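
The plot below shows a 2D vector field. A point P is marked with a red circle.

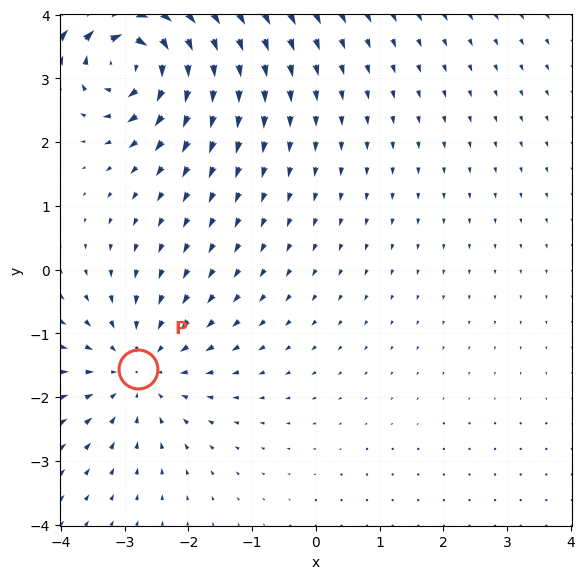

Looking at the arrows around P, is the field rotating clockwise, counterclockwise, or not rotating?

Near P at (-2.8, -1.6) the arrows show no circulation. The curl there is ≈0.

not rotating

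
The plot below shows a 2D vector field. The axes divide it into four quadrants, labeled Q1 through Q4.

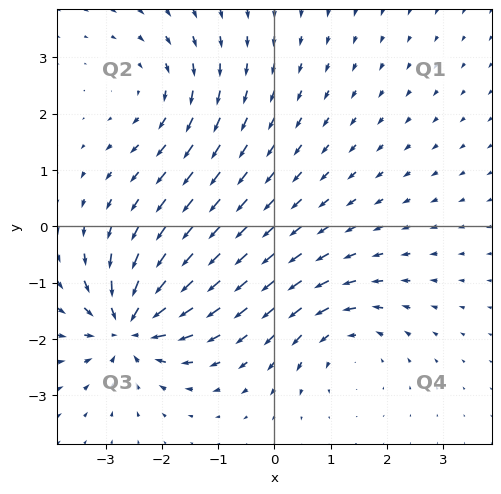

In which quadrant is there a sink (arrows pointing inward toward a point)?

The sink sits at approximately (-2.6, -1.8), which lies in quadrant Q3. The divergence there is about -7, negative as expected for a sink.

Q3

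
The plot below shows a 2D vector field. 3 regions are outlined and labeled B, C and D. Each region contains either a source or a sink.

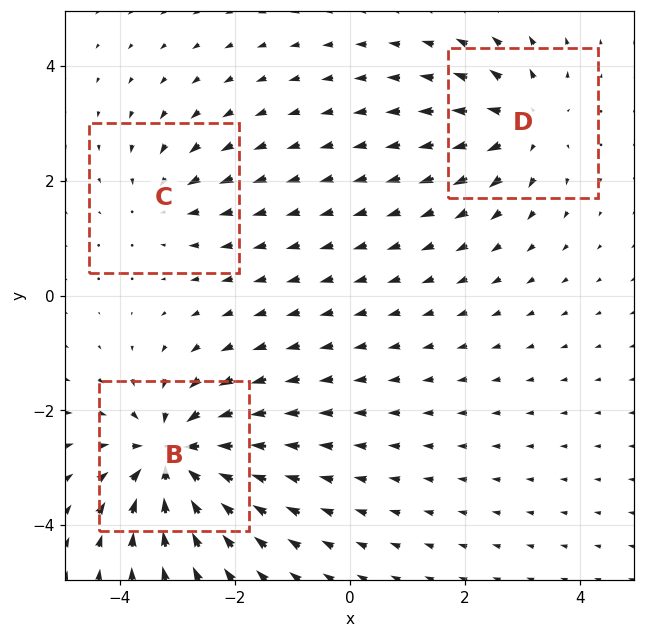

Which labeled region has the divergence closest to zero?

C

Divergence at each region's feature centre — B: about -5, C: about -2, D: about +3. Region C is closest to zero.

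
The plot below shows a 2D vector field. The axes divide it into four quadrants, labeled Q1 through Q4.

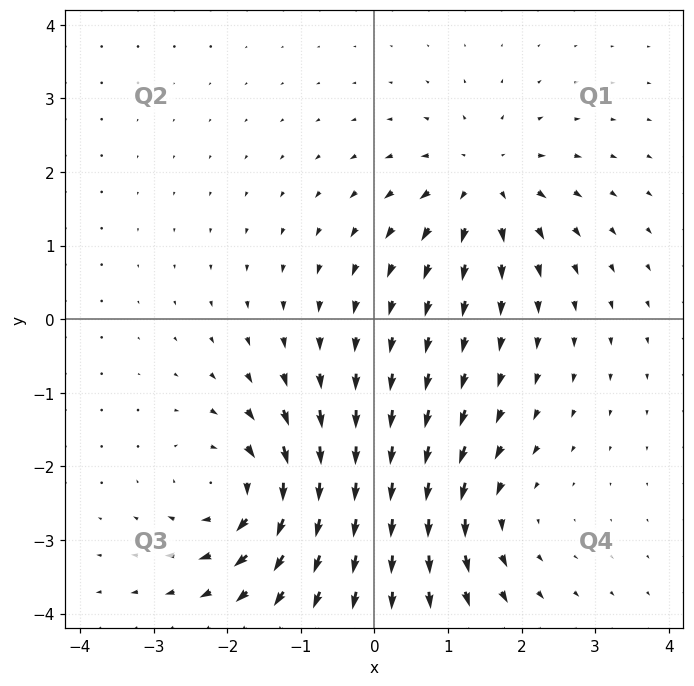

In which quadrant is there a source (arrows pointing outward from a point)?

The source sits at approximately (1.5, 1.8), which lies in quadrant Q1. The divergence there is about +4, positive as expected for a source.

Q1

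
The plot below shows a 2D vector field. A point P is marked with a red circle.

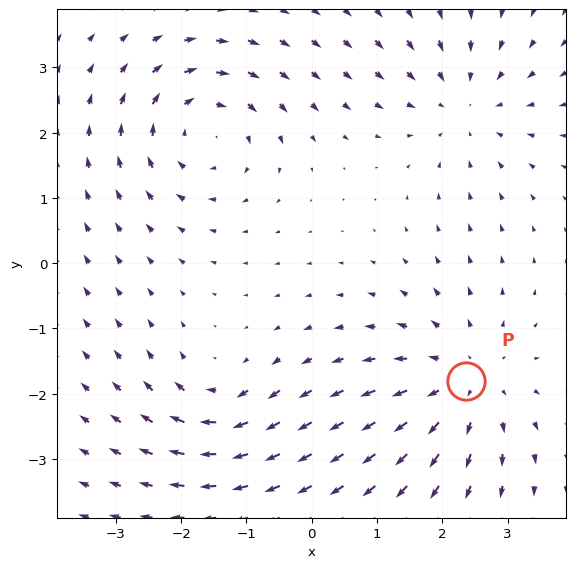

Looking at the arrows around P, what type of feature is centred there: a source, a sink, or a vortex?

At P (2.4, -1.8) the arrows spread outward. Divergence about +4, curl ≈0 — positive divergence with near-zero curl is a source.

source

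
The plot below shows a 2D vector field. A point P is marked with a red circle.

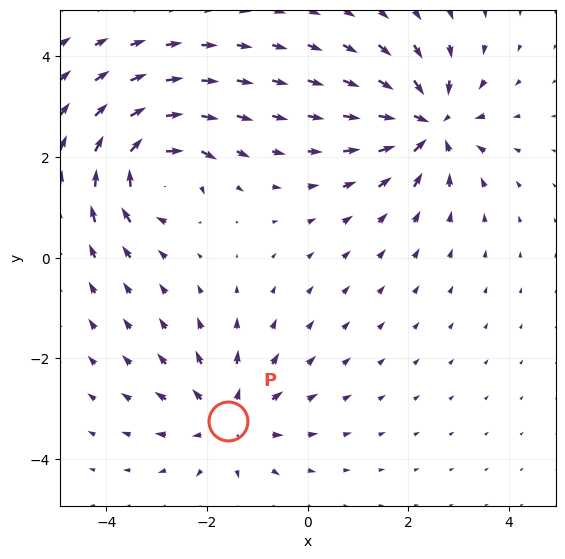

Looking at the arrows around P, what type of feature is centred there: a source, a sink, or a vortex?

At P (-1.6, -3.2) the arrows spread outward. Divergence about +4, curl ≈0 — positive divergence with near-zero curl is a source.

source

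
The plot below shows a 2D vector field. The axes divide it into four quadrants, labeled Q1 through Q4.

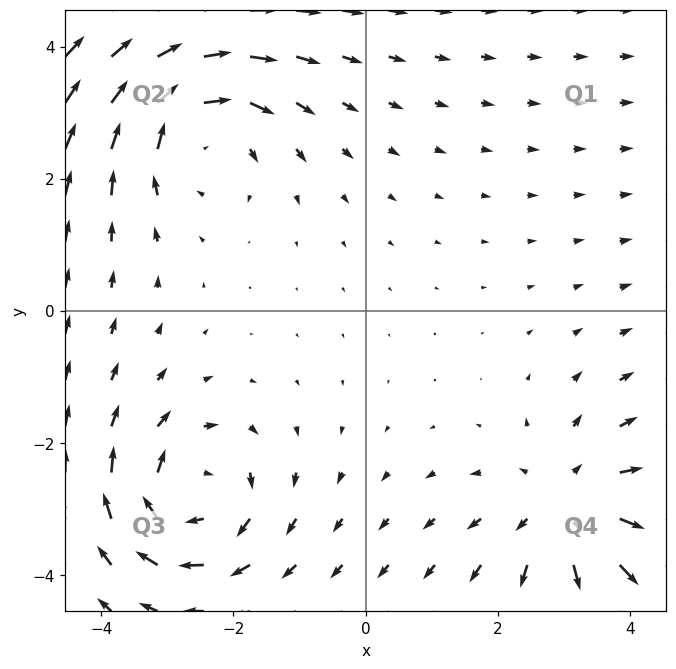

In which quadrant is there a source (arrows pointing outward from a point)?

The source sits at approximately (3.1, -3.0), which lies in quadrant Q4. The divergence there is about +2, positive as expected for a source.

Q4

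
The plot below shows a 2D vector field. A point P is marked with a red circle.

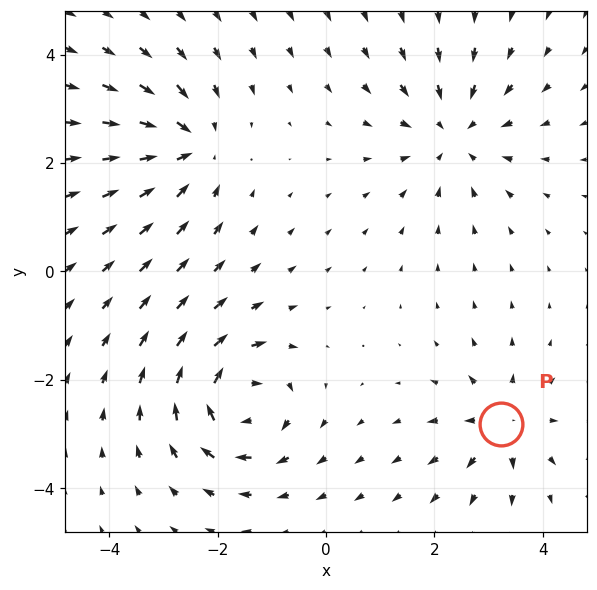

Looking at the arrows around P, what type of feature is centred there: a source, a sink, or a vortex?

source

At P (3.2, -2.8) the arrows spread outward. Divergence about +4, curl ≈0 — positive divergence with near-zero curl is a source.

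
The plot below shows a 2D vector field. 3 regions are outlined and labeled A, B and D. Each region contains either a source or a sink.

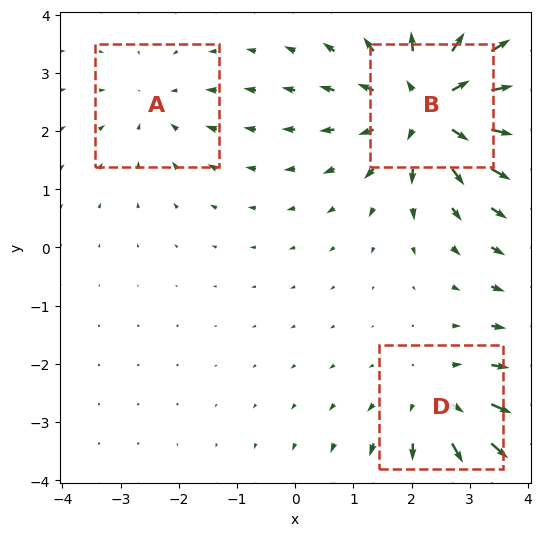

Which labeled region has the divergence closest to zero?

Divergence at each region's feature centre — A: about -2, B: about +5, D: about +3. Region A is closest to zero.

A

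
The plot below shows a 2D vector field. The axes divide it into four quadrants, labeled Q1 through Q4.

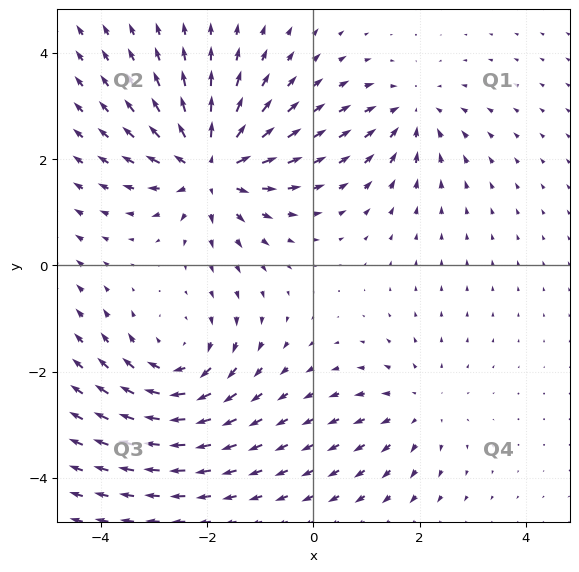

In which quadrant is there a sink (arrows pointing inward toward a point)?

The sink sits at approximately (1.9, 2.9), which lies in quadrant Q1. The divergence there is about -3, negative as expected for a sink.

Q1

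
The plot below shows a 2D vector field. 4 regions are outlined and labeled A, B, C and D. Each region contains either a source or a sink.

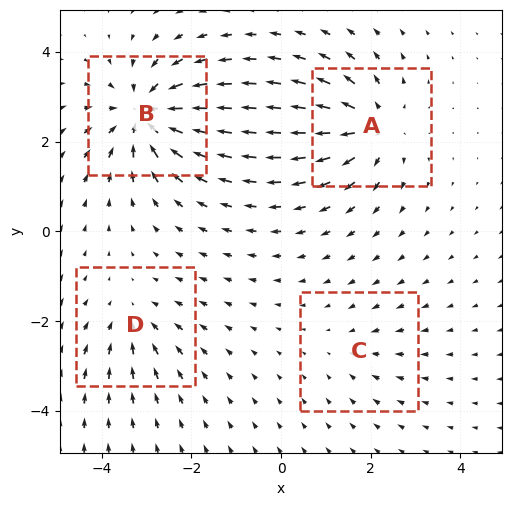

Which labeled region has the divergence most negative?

B

Divergence at each region's feature centre — A: about +6, B: about -7, C: about -2, D: about -3. Region B is most negative.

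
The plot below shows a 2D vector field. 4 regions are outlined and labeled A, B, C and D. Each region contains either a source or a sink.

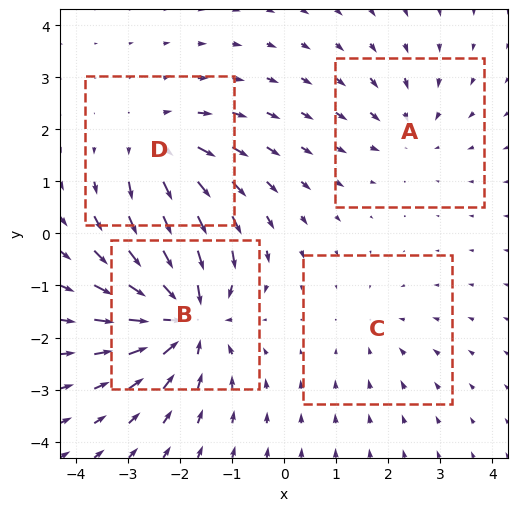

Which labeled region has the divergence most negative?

Divergence at each region's feature centre — A: about -3, B: about -7, C: about -2, D: about +4. Region B is most negative.

B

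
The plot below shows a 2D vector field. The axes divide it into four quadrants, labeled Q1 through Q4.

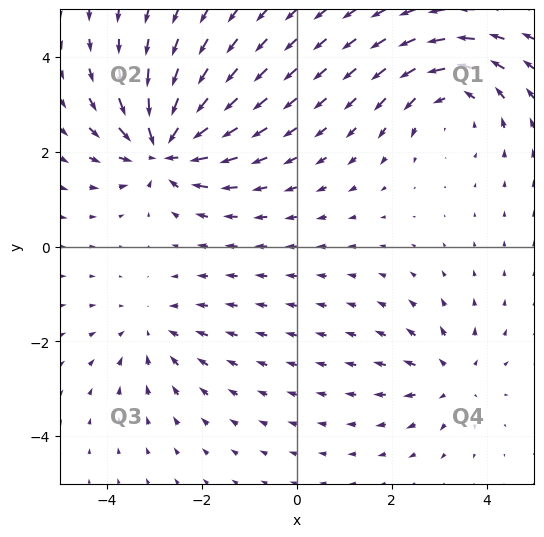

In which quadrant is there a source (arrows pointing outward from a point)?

Q4

The source sits at approximately (3.3, -2.8), which lies in quadrant Q4. The divergence there is about +3, positive as expected for a source.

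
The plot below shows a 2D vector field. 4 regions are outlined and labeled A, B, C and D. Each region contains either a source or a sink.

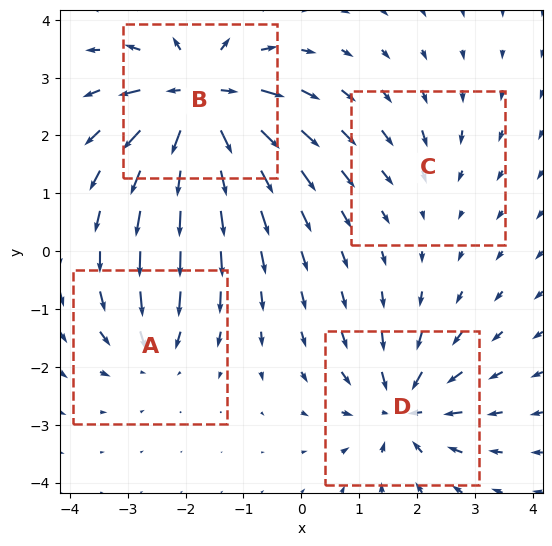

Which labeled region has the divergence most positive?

Divergence at each region's feature centre — A: about -4, B: about +9, C: about -2, D: about -6. Region B is most positive.

B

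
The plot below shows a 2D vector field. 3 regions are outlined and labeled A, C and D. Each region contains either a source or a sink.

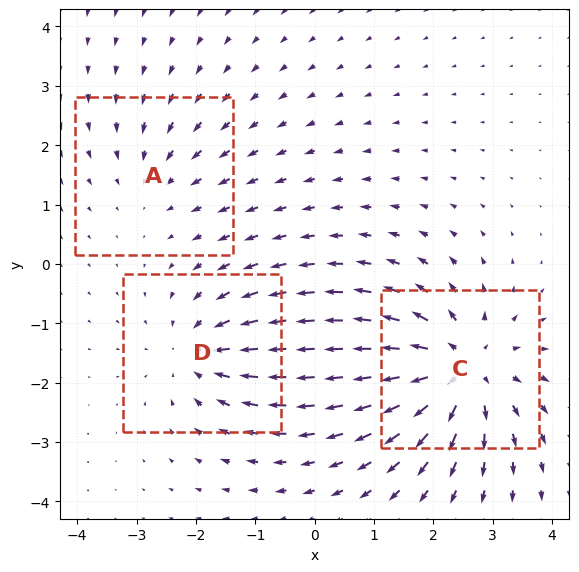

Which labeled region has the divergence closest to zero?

Divergence at each region's feature centre — A: about -2, C: about +5, D: about -3. Region A is closest to zero.

A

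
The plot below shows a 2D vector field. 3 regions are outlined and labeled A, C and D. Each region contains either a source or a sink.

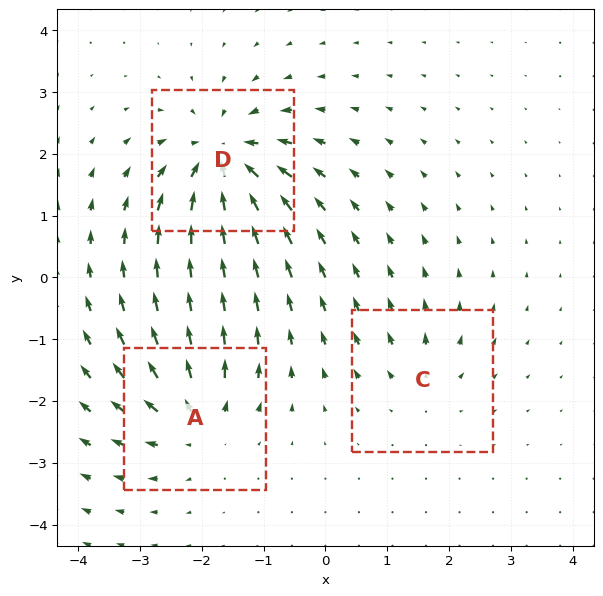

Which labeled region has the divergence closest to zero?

Divergence at each region's feature centre — A: about +4, C: about +2, D: about -6. Region C is closest to zero.

C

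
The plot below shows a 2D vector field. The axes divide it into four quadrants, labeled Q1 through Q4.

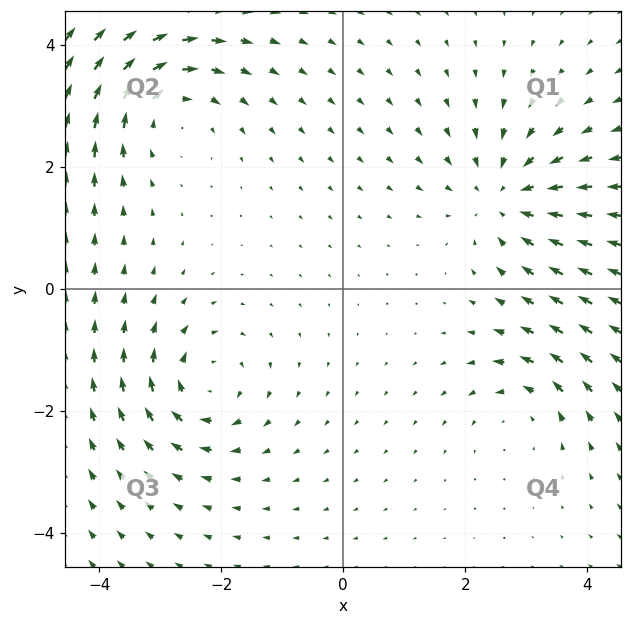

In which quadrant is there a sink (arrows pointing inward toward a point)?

Q1

The sink sits at approximately (2.7, 1.5), which lies in quadrant Q1. The divergence there is about -4, negative as expected for a sink.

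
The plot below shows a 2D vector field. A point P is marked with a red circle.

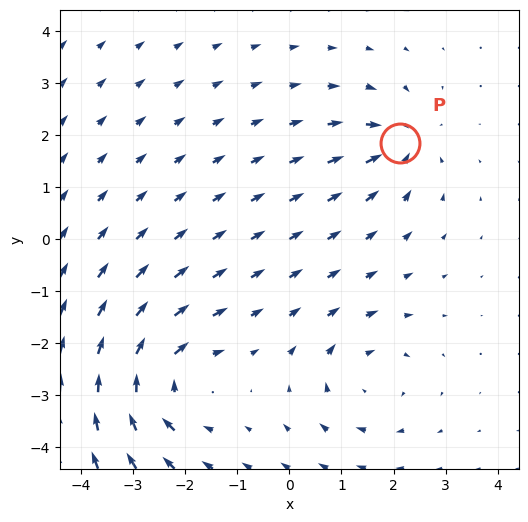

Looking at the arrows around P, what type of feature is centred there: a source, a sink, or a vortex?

sink

At P (2.1, 1.9) the arrows converge inward. Divergence about -4, curl ≈0 — negative divergence with near-zero curl is a sink.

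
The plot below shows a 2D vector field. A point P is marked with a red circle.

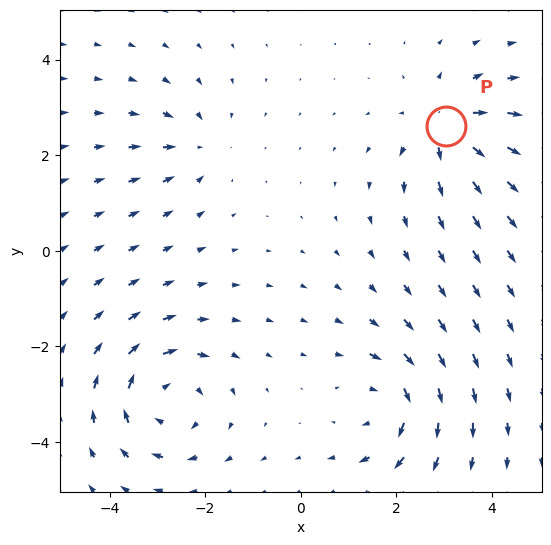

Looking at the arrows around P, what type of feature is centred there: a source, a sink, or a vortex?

At P (3.0, 2.6) the arrows spread outward. Divergence about +5, curl ≈0 — positive divergence with near-zero curl is a source.

source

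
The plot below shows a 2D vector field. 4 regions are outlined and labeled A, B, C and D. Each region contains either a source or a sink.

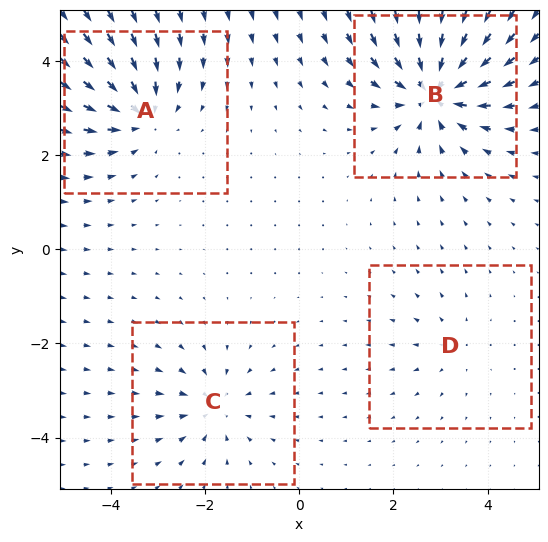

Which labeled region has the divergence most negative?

B

Divergence at each region's feature centre — A: about -6, B: about -8, C: about -4, D: about +2. Region B is most negative.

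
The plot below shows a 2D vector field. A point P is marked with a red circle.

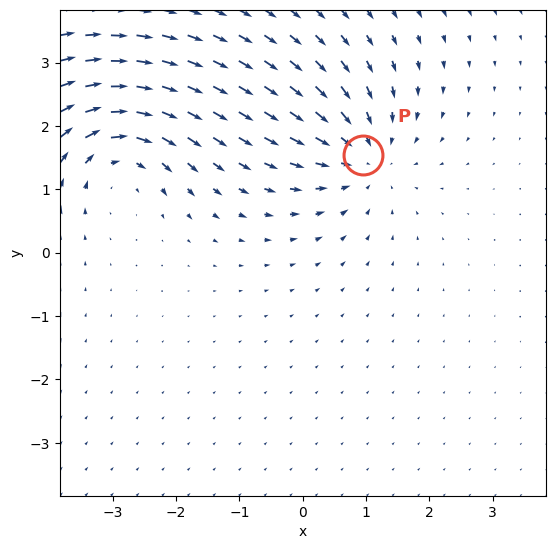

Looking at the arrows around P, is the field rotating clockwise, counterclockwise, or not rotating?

Near P at (1.0, 1.5) the arrows show no circulation. The curl there is ≈0.

not rotating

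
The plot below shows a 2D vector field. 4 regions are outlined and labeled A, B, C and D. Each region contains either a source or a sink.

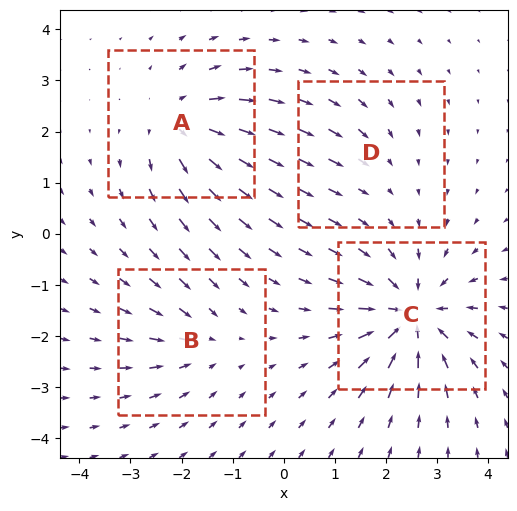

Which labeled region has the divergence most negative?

Divergence at each region's feature centre — A: about +5, B: about -3, C: about -7, D: about -2. Region C is most negative.

C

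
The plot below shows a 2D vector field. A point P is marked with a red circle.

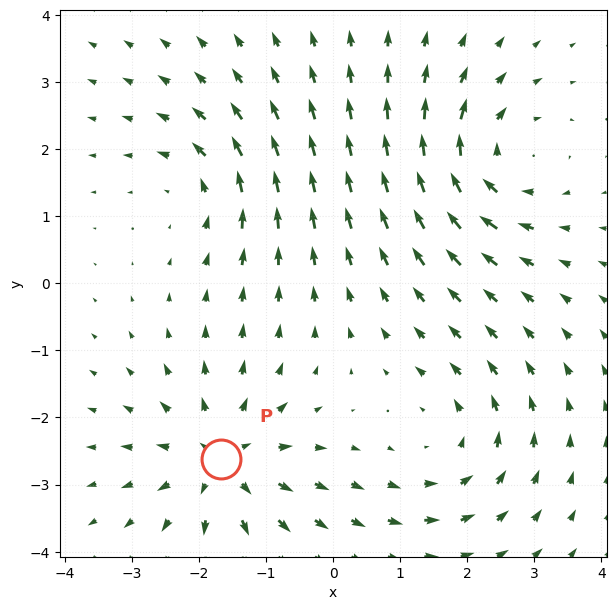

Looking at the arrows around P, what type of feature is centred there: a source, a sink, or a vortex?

source

At P (-1.7, -2.6) the arrows spread outward. Divergence about +6, curl ≈0 — positive divergence with near-zero curl is a source.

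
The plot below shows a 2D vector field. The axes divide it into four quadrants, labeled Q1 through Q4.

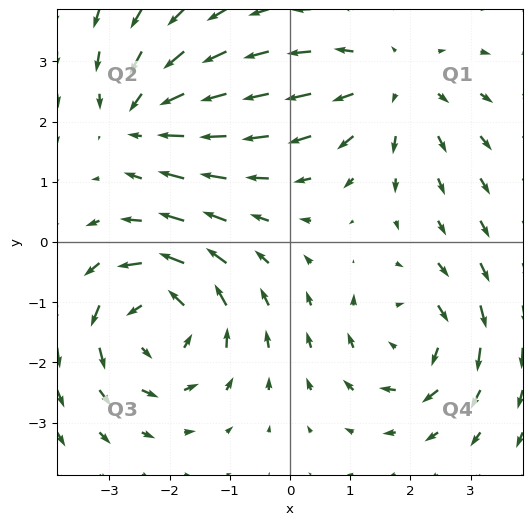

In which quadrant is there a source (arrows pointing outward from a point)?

The source sits at approximately (1.7, 2.6), which lies in quadrant Q1. The divergence there is about +3, positive as expected for a source.

Q1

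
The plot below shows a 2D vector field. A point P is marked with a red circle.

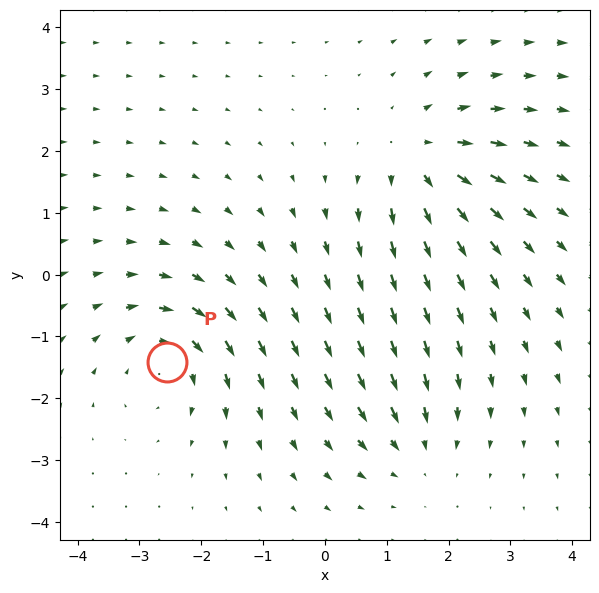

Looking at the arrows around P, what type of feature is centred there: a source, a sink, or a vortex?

At P (-2.6, -1.4) the arrows circulate clockwise. Divergence ≈0, curl about -4 — near-zero divergence with nonzero curl is a vortex.

vortex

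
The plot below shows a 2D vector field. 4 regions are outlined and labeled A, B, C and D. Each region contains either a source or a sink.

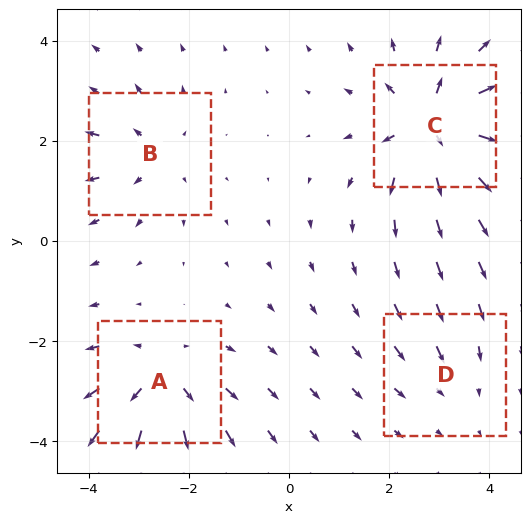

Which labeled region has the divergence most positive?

Divergence at each region's feature centre — A: about +5, B: about +4, C: about +7, D: about -2. Region C is most positive.

C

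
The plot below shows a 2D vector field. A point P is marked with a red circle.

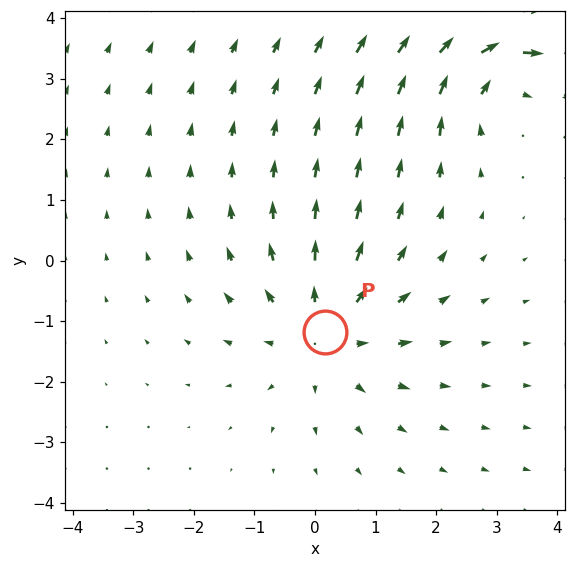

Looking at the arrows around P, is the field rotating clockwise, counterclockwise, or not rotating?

not rotating

Near P at (0.2, -1.2) the arrows show no circulation. The curl there is ≈0.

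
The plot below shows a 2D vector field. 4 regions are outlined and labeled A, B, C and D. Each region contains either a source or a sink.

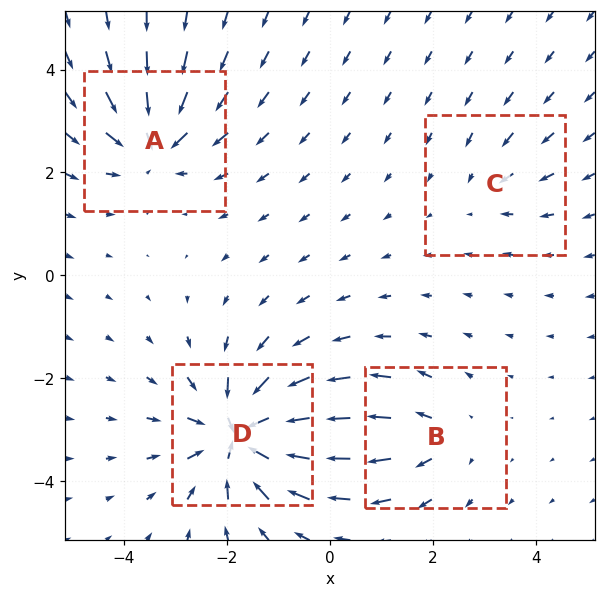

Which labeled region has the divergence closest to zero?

C

Divergence at each region's feature centre — A: about -6, B: about +4, C: about -3, D: about -9. Region C is closest to zero.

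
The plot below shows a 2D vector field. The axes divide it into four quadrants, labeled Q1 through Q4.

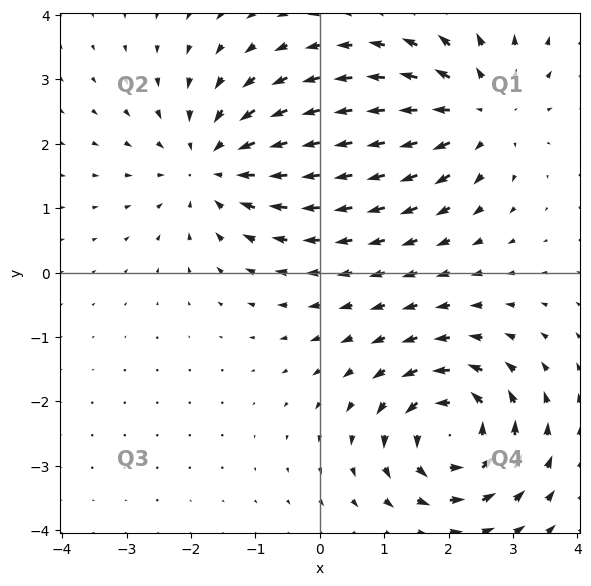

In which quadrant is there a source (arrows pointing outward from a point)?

The source sits at approximately (2.5, 2.5), which lies in quadrant Q1. The divergence there is about +4, positive as expected for a source.

Q1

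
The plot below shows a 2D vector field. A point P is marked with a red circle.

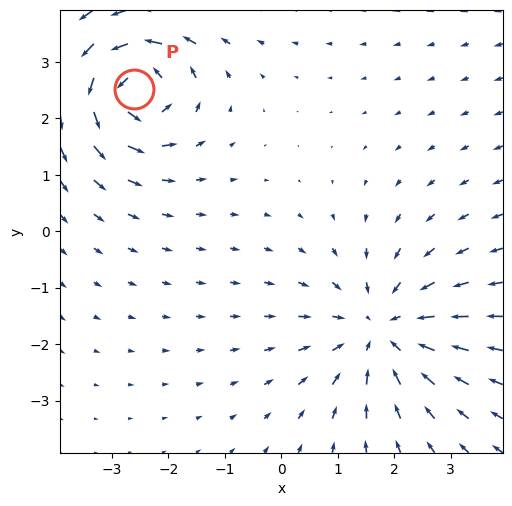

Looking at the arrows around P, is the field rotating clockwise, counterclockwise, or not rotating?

counterclockwise

Near P at (-2.6, 2.5) the arrows circulate counterclockwise. The curl (z-component) there is about +7; positive curl means counterclockwise rotation.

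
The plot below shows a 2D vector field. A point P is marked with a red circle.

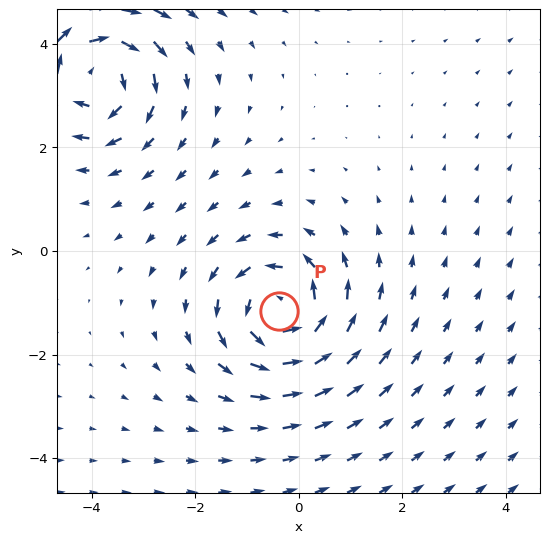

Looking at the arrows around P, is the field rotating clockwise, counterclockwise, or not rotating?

Near P at (-0.4, -1.2) the arrows circulate counterclockwise. The curl (z-component) there is about +4; positive curl means counterclockwise rotation.

counterclockwise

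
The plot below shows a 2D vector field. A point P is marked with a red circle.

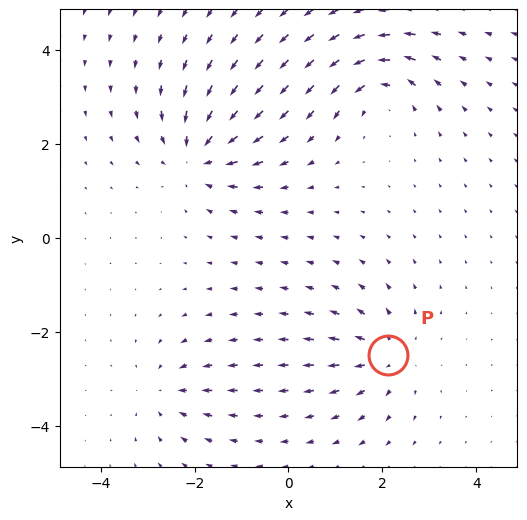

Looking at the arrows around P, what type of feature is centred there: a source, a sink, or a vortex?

source

At P (2.1, -2.5) the arrows spread outward. Divergence about +4, curl ≈0 — positive divergence with near-zero curl is a source.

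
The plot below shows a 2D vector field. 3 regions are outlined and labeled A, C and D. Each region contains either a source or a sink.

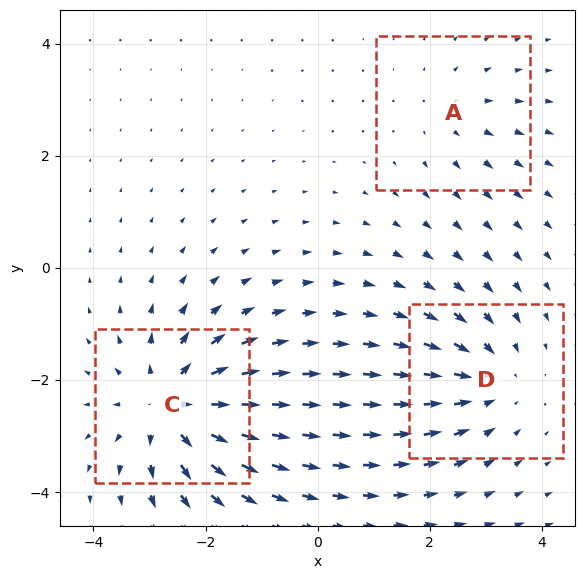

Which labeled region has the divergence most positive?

C

Divergence at each region's feature centre — A: about +2, C: about +5, D: about -3. Region C is most positive.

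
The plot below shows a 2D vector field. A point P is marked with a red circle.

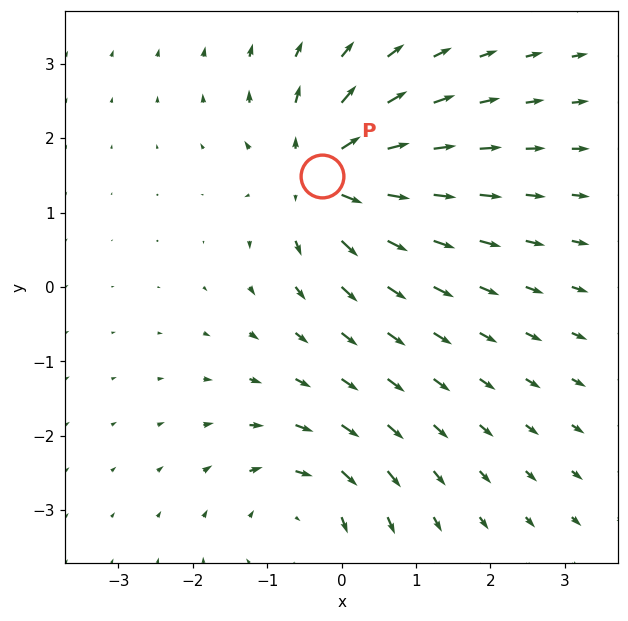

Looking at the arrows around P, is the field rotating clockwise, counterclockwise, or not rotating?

Near P at (-0.3, 1.5) the arrows show no circulation. The curl there is ≈0.

not rotating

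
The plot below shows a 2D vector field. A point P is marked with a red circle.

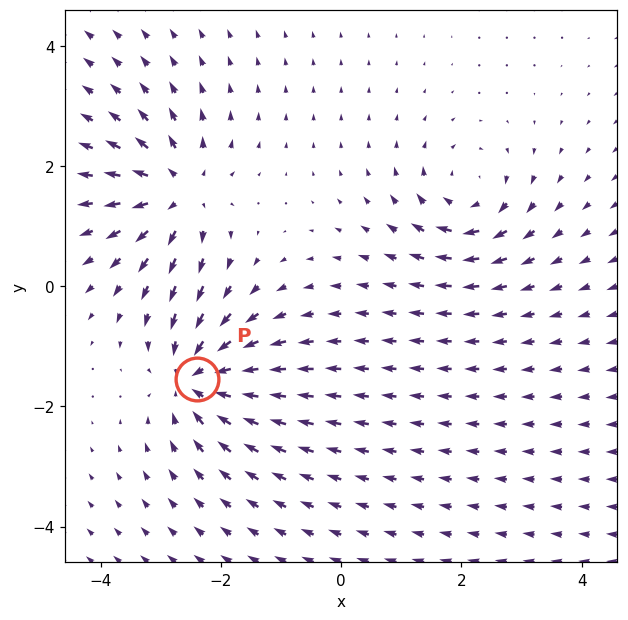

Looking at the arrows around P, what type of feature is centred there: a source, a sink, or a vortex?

At P (-2.4, -1.6) the arrows converge inward. Divergence about -5, curl ≈0 — negative divergence with near-zero curl is a sink.

sink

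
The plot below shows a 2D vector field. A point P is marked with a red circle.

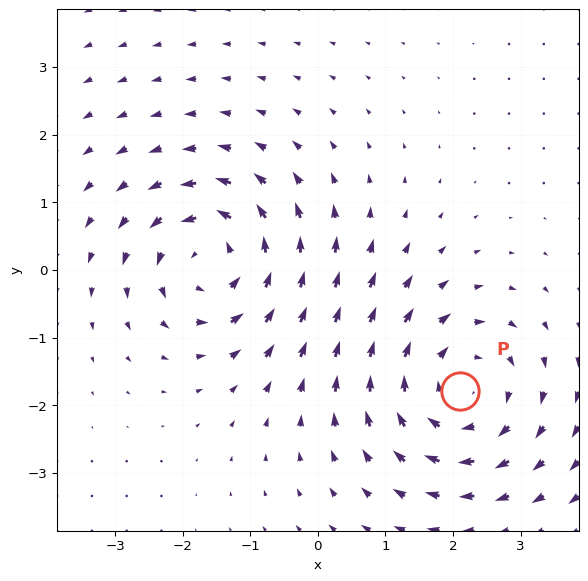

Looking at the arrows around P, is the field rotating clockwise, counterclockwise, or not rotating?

clockwise

Near P at (2.1, -1.8) the arrows circulate clockwise. The curl (z-component) there is about -4; negative curl means clockwise rotation.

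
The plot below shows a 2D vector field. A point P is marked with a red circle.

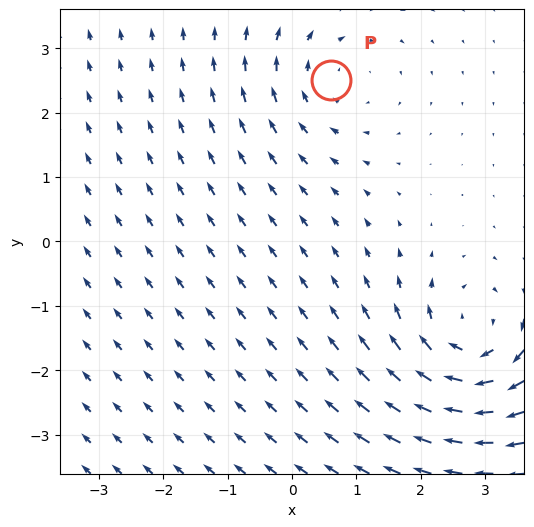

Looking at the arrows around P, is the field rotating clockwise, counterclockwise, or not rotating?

Near P at (0.6, 2.5) the arrows circulate clockwise. The curl (z-component) there is about -3; negative curl means clockwise rotation.

clockwise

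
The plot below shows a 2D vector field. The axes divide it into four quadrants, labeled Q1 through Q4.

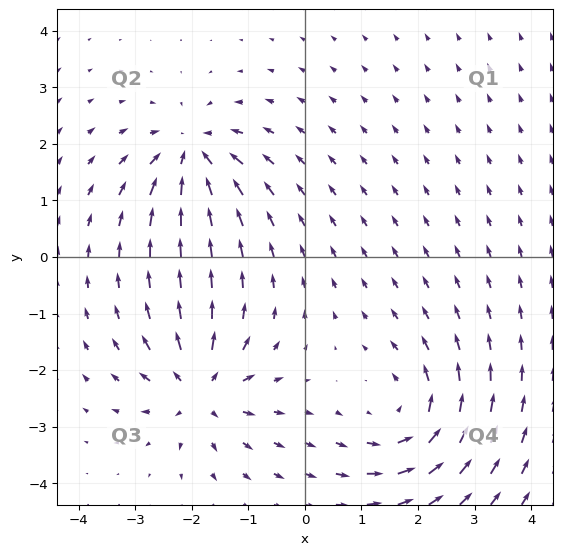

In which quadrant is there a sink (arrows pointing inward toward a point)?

Q2

The sink sits at approximately (-2.0, 1.8), which lies in quadrant Q2. The divergence there is about -6, negative as expected for a sink.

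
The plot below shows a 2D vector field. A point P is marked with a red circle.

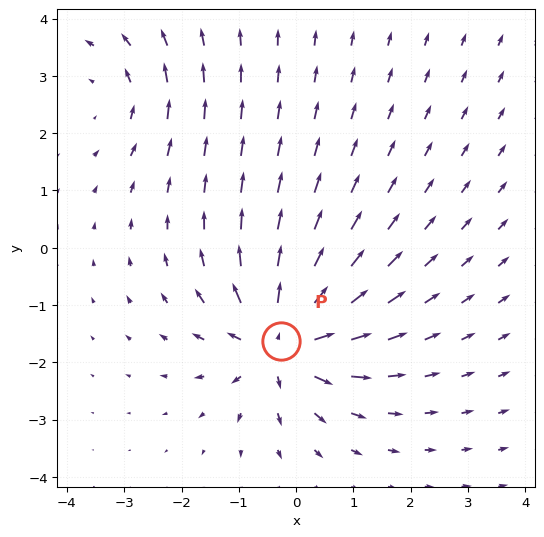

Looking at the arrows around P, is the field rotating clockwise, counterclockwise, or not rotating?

not rotating

Near P at (-0.3, -1.6) the arrows show no circulation. The curl there is ≈0.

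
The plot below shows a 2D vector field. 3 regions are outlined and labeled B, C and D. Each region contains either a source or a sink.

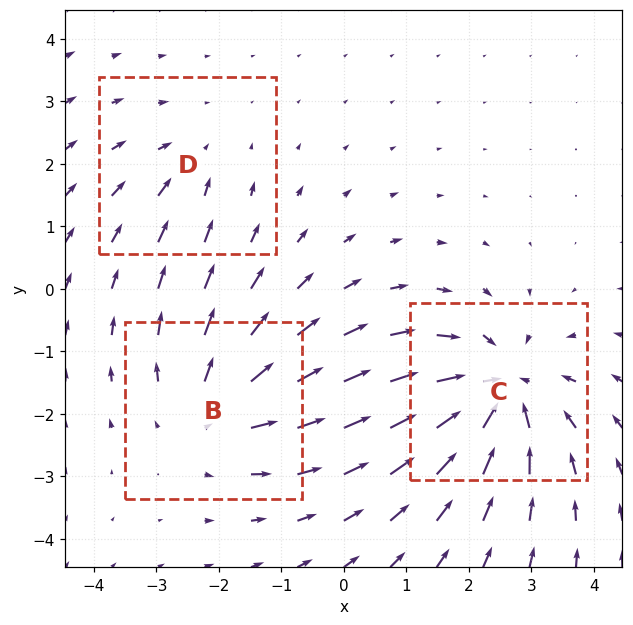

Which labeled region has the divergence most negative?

Divergence at each region's feature centre — B: about +3, C: about -4, D: about -2. Region C is most negative.

C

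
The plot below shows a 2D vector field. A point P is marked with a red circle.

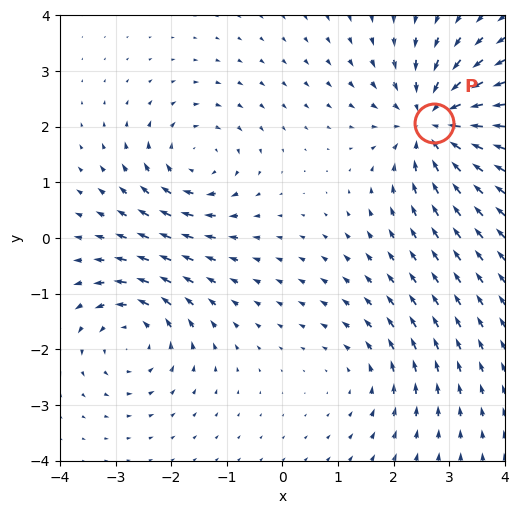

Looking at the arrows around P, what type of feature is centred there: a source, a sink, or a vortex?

At P (2.7, 2.1) the arrows converge inward. Divergence about -6, curl ≈0 — negative divergence with near-zero curl is a sink.

sink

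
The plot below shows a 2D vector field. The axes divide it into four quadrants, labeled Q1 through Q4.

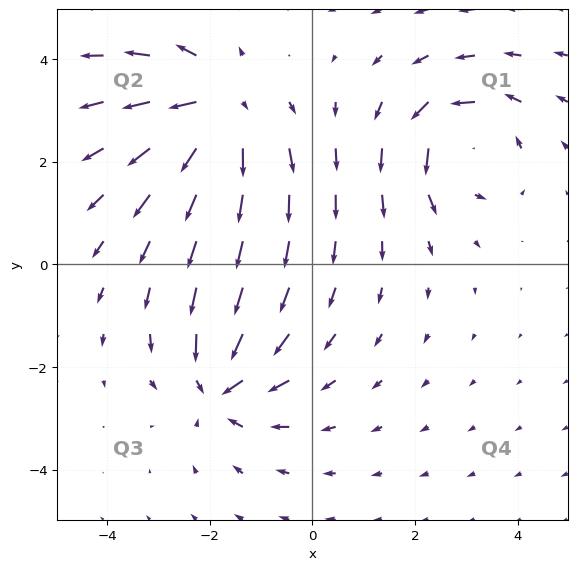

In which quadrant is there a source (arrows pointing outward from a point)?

The source sits at approximately (-1.8, 3.1), which lies in quadrant Q2. The divergence there is about +6, positive as expected for a source.

Q2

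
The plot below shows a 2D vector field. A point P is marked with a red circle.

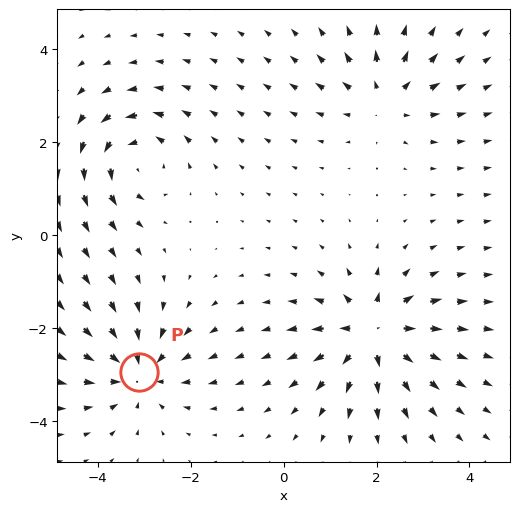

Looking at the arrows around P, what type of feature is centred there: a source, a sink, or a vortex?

At P (-3.1, -3.0) the arrows converge inward. Divergence about -4, curl ≈0 — negative divergence with near-zero curl is a sink.

sink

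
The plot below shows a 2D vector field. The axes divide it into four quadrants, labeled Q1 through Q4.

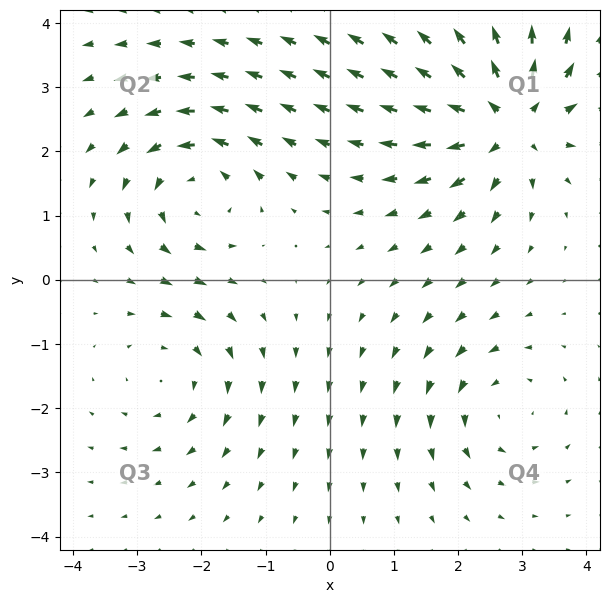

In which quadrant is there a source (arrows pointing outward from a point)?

Q1

The source sits at approximately (2.8, 2.5), which lies in quadrant Q1. The divergence there is about +6, positive as expected for a source.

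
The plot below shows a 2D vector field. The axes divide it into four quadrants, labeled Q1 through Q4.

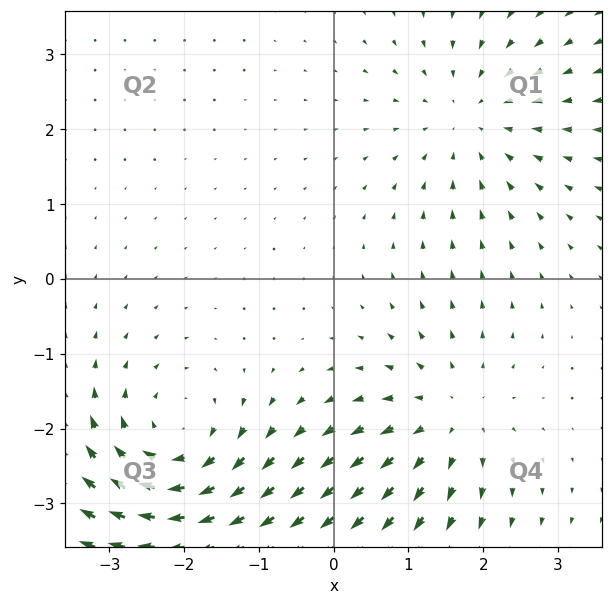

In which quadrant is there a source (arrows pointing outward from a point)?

Q4

The source sits at approximately (1.5, -1.9), which lies in quadrant Q4. The divergence there is about +4, positive as expected for a source.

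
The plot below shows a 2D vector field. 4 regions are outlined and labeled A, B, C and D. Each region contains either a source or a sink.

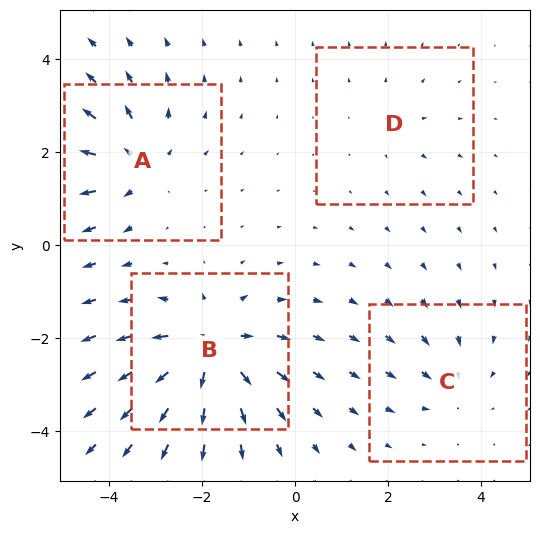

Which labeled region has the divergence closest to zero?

Divergence at each region's feature centre — A: about +5, B: about +7, C: about -3, D: about +2. Region D is closest to zero.

D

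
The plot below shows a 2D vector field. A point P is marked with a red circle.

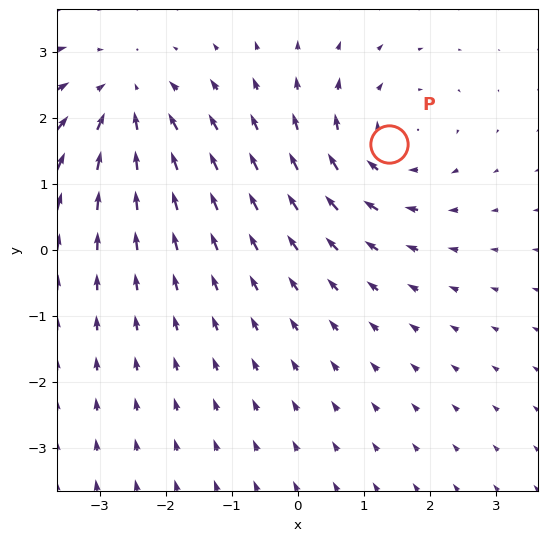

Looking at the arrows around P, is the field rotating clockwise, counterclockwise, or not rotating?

Near P at (1.4, 1.6) the arrows circulate clockwise. The curl (z-component) there is about -4; negative curl means clockwise rotation.

clockwise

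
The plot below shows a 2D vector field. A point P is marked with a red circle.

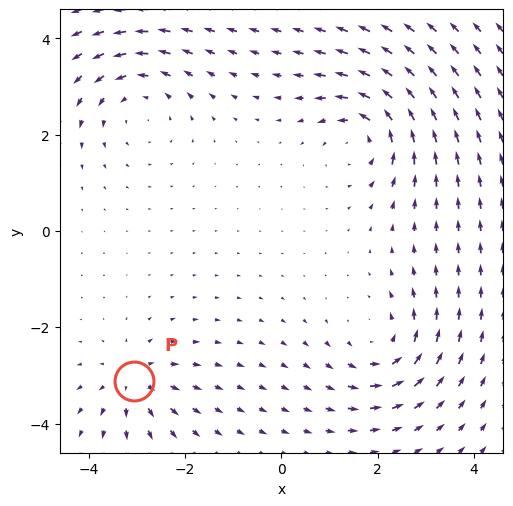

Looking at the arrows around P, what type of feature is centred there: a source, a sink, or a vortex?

At P (-3.1, -3.1) the arrows spread outward. Divergence about +4, curl ≈0 — positive divergence with near-zero curl is a source.

source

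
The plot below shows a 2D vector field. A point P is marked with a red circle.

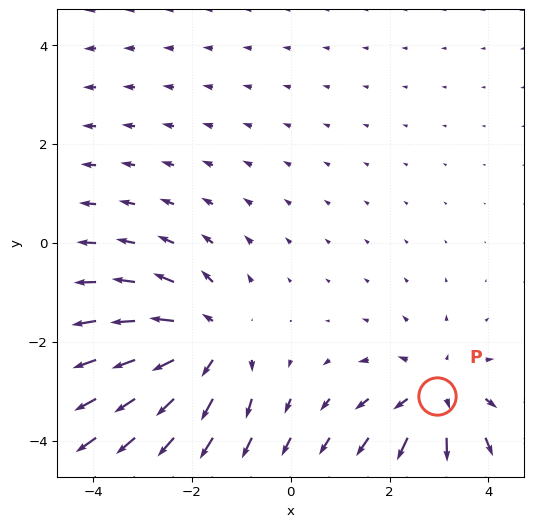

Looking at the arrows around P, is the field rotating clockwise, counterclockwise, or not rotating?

not rotating

Near P at (3.0, -3.1) the arrows show no circulation. The curl there is ≈0.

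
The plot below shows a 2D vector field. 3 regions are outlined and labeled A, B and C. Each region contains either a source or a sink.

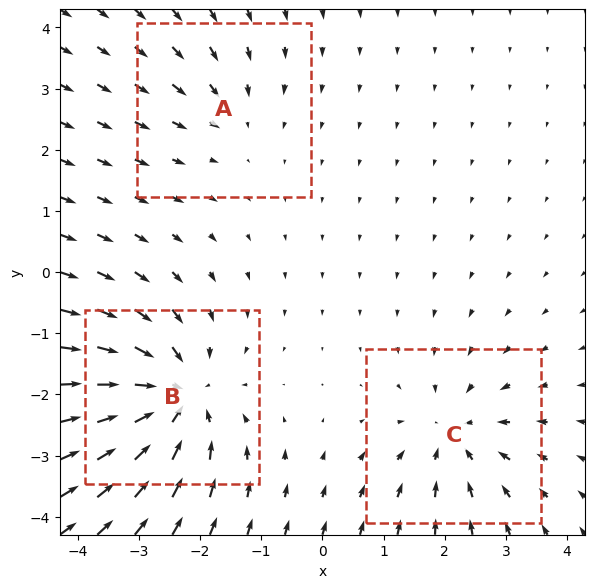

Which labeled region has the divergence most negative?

Divergence at each region's feature centre — A: about -2, B: about -5, C: about -3. Region B is most negative.

B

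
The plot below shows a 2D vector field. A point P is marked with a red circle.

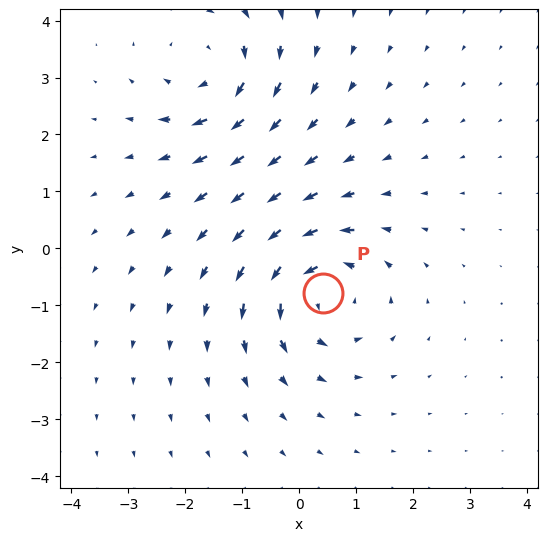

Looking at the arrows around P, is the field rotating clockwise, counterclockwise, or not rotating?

counterclockwise

Near P at (0.4, -0.8) the arrows circulate counterclockwise. The curl (z-component) there is about +5; positive curl means counterclockwise rotation.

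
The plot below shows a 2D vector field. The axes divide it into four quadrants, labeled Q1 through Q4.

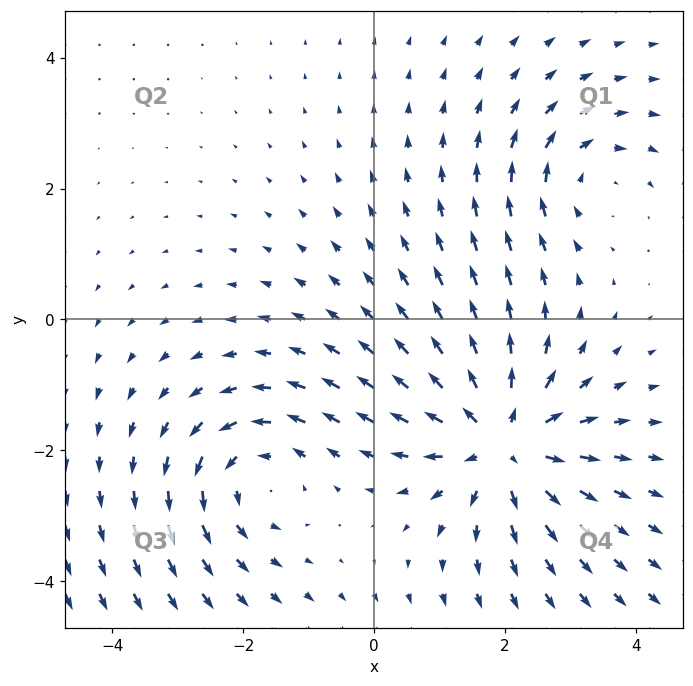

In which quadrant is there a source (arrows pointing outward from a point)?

The source sits at approximately (2.0, -1.9), which lies in quadrant Q4. The divergence there is about +5, positive as expected for a source.

Q4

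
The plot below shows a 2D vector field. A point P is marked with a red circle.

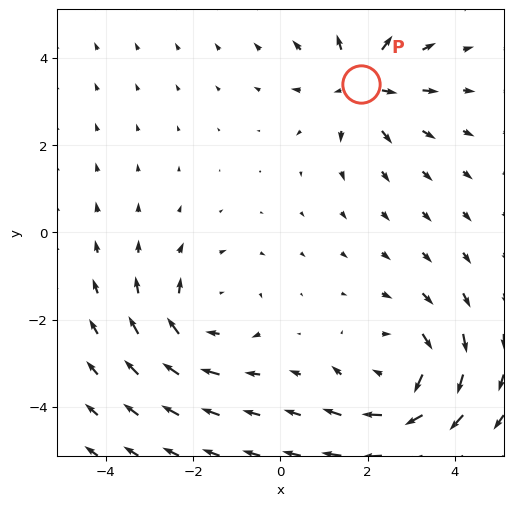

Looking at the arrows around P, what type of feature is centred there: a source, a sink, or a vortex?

At P (1.8, 3.4) the arrows spread outward. Divergence about +4, curl ≈0 — positive divergence with near-zero curl is a source.

source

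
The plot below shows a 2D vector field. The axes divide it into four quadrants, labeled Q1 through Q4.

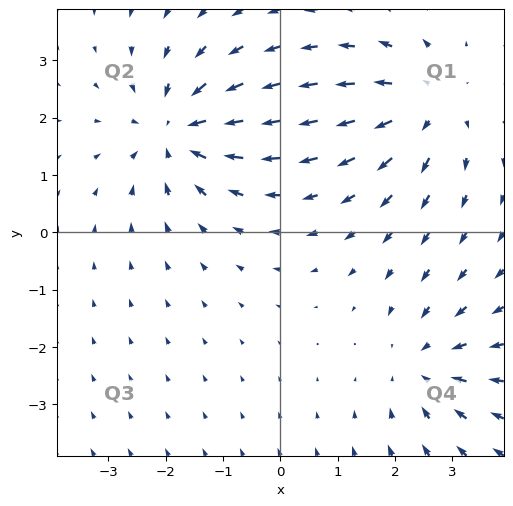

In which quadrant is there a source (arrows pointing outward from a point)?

The source sits at approximately (2.5, 2.2), which lies in quadrant Q1. The divergence there is about +3, positive as expected for a source.

Q1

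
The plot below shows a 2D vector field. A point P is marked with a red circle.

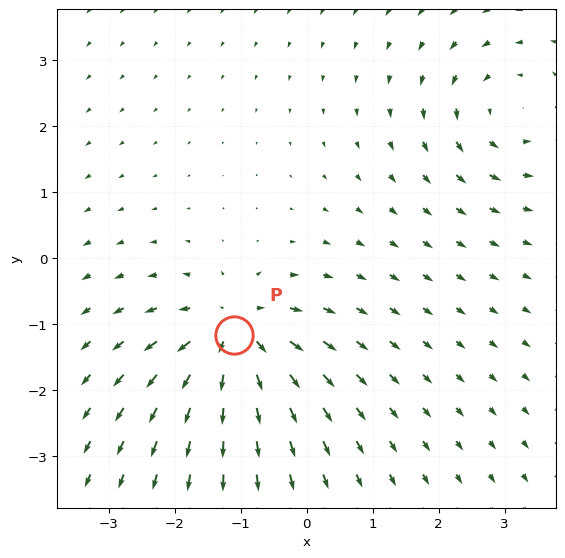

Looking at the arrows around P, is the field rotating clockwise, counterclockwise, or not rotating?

Near P at (-1.1, -1.2) the arrows show no circulation. The curl there is ≈0.

not rotating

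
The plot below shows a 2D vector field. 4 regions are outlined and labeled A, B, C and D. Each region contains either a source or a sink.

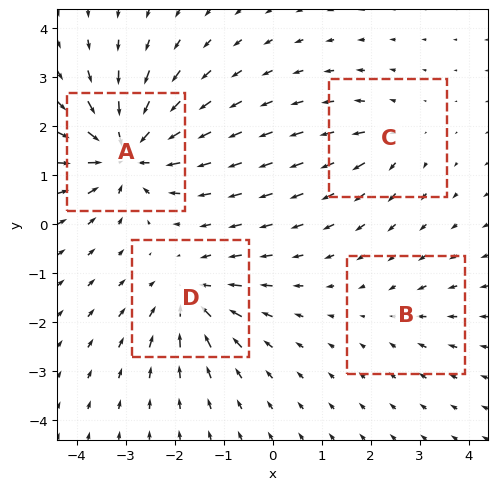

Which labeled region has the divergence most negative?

Divergence at each region's feature centre — A: about -8, B: about -2, C: about +3, D: about -6. Region A is most negative.

A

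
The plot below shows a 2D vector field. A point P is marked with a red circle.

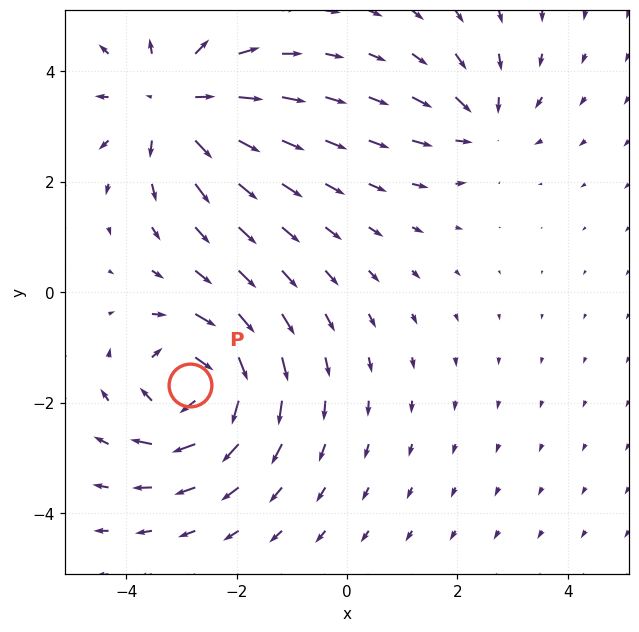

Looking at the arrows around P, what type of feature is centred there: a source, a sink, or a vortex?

At P (-2.8, -1.7) the arrows circulate clockwise. Divergence ≈0, curl about -6 — near-zero divergence with nonzero curl is a vortex.

vortex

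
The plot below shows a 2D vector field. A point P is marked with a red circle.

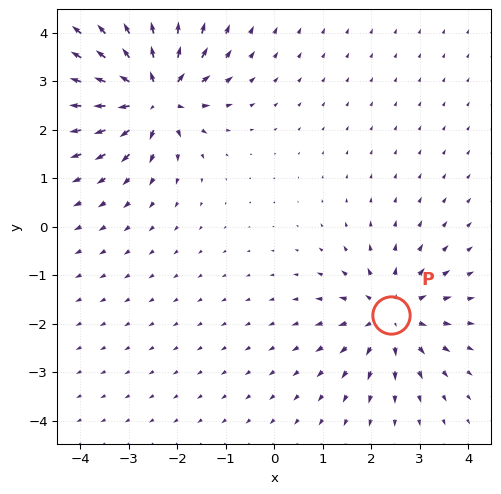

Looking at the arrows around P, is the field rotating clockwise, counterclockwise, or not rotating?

not rotating

Near P at (2.4, -1.8) the arrows show no circulation. The curl there is ≈0.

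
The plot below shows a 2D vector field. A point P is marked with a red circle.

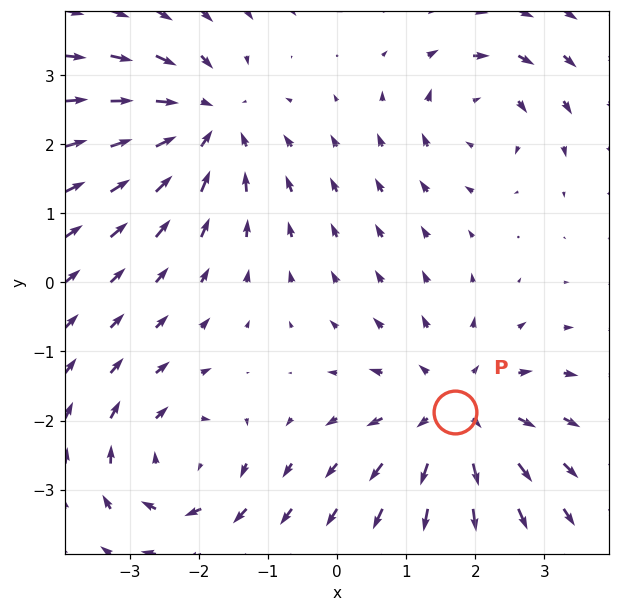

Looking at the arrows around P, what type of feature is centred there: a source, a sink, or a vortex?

At P (1.7, -1.9) the arrows spread outward. Divergence about +4, curl ≈0 — positive divergence with near-zero curl is a source.

source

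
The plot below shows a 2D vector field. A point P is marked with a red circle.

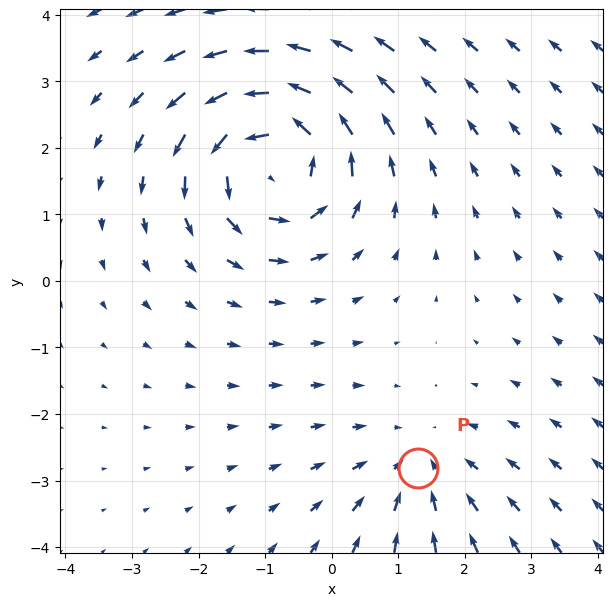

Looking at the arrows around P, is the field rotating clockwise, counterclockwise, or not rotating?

not rotating

Near P at (1.3, -2.8) the arrows show no circulation. The curl there is ≈0.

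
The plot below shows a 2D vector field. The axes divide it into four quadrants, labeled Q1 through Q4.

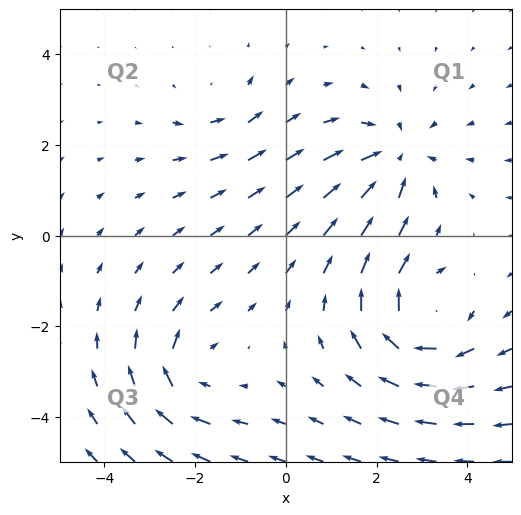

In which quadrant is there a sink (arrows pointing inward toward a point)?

Q1

The sink sits at approximately (2.4, 1.7), which lies in quadrant Q1. The divergence there is about -4, negative as expected for a sink.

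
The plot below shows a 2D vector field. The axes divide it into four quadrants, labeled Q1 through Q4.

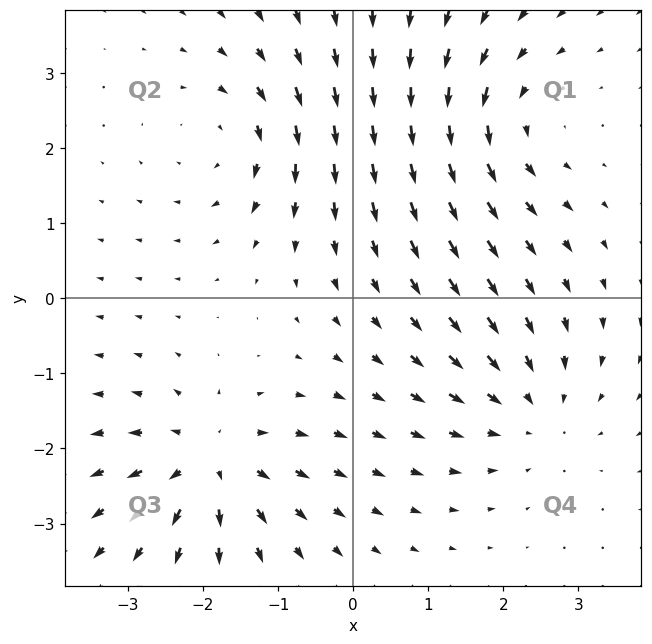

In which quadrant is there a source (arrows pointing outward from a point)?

Q3

The source sits at approximately (-1.9, -2.2), which lies in quadrant Q3. The divergence there is about +6, positive as expected for a source.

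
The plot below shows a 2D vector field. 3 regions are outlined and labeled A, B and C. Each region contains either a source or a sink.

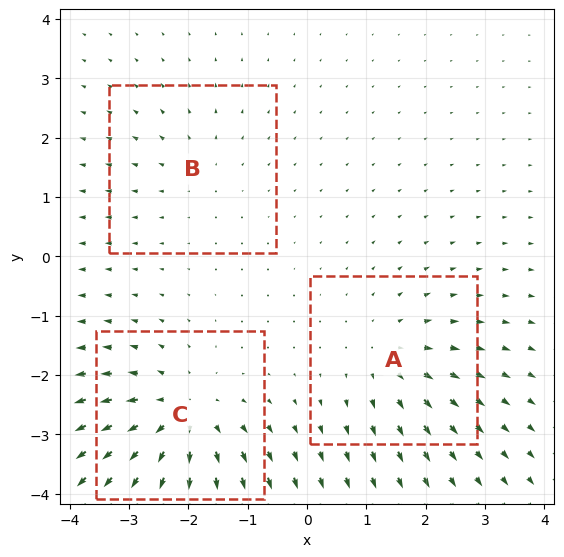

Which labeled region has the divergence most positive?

C

Divergence at each region's feature centre — A: about +3, B: about +2, C: about +5. Region C is most positive.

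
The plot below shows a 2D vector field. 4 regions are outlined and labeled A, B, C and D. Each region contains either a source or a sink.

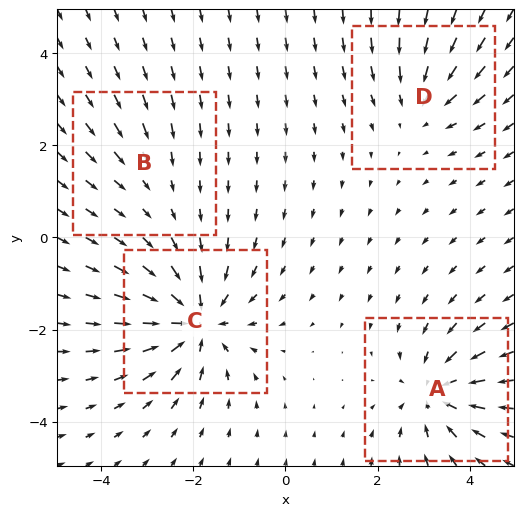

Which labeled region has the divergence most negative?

C

Divergence at each region's feature centre — A: about -6, B: about -2, C: about -7, D: about -4. Region C is most negative.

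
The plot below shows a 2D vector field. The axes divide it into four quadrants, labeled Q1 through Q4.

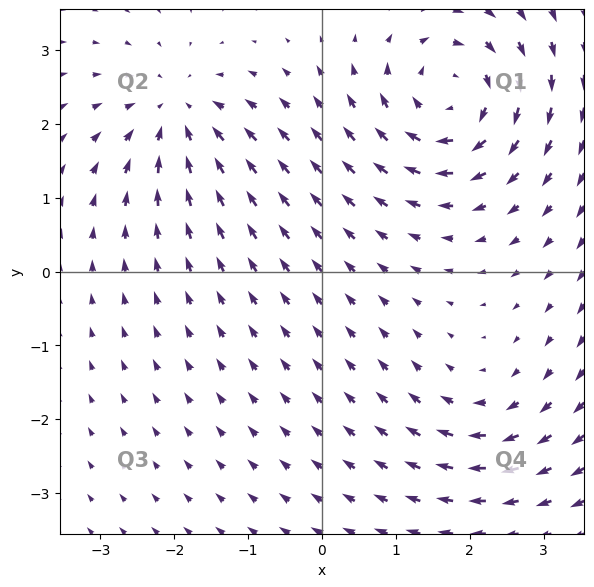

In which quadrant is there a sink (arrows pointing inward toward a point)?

Q2

The sink sits at approximately (-2.0, 2.1), which lies in quadrant Q2. The divergence there is about -4, negative as expected for a sink.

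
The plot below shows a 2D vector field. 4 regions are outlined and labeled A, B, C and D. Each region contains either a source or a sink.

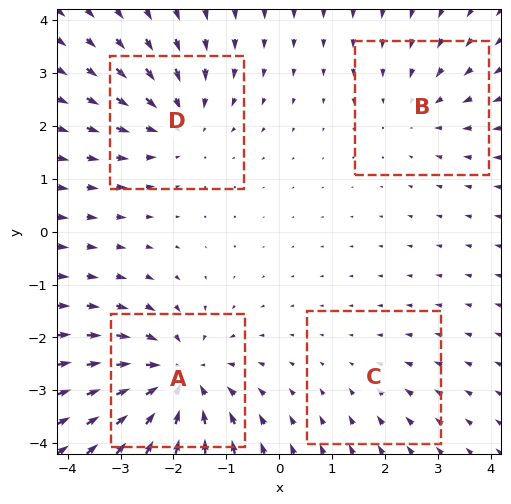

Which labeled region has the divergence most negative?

A

Divergence at each region's feature centre — A: about -6, B: about -3, C: about -2, D: about -4. Region A is most negative.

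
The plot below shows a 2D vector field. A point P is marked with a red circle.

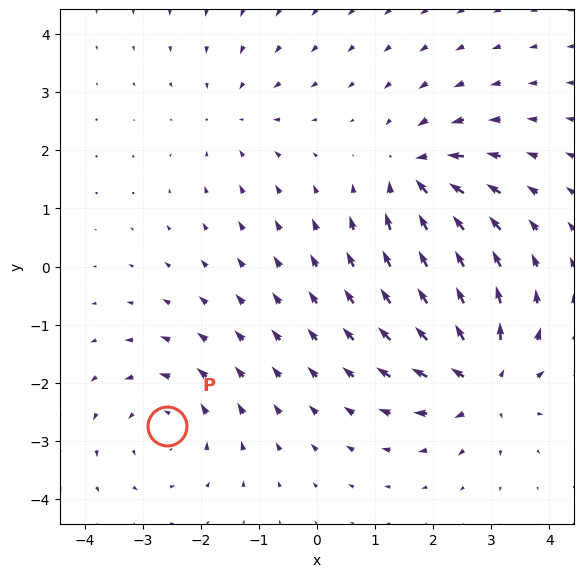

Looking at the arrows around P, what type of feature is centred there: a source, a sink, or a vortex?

vortex

At P (-2.6, -2.7) the arrows circulate counterclockwise. Divergence ≈0, curl about +4 — near-zero divergence with nonzero curl is a vortex.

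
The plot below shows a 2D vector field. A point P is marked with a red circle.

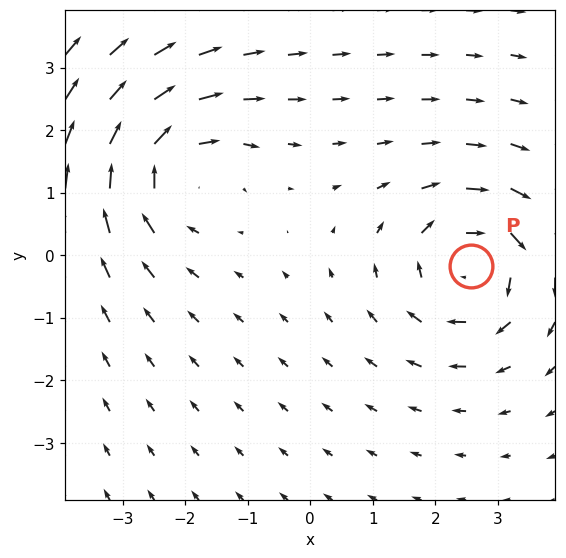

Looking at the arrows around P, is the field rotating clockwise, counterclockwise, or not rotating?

clockwise

Near P at (2.6, -0.2) the arrows circulate clockwise. The curl (z-component) there is about -5; negative curl means clockwise rotation.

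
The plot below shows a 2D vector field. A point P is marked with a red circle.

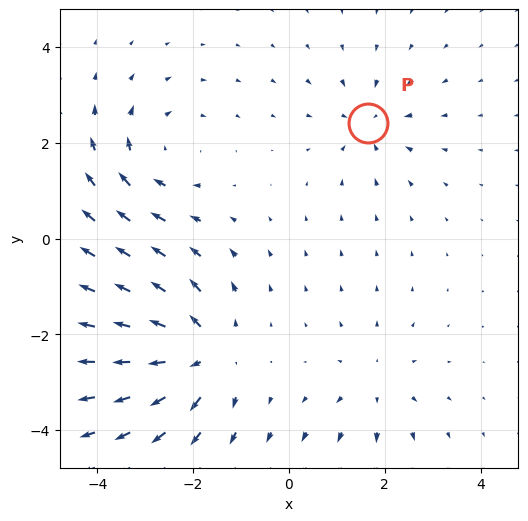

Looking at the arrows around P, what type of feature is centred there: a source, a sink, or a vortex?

sink

At P (1.7, 2.4) the arrows converge inward. Divergence about -3, curl ≈0 — negative divergence with near-zero curl is a sink.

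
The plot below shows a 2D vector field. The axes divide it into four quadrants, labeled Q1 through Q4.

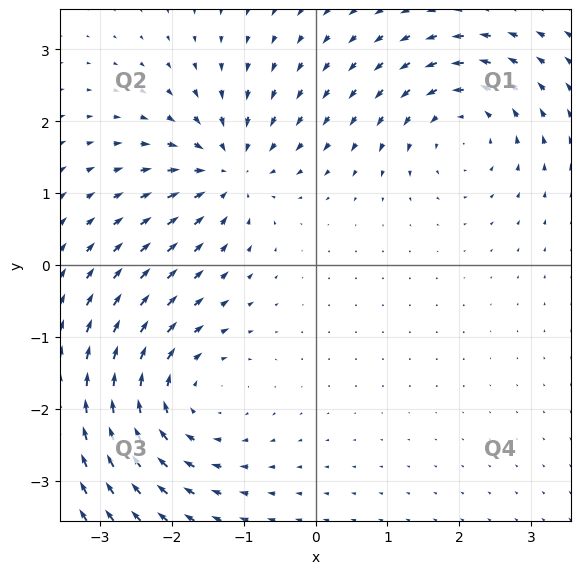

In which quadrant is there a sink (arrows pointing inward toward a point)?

The sink sits at approximately (-1.2, 1.3), which lies in quadrant Q2. The divergence there is about -5, negative as expected for a sink.

Q2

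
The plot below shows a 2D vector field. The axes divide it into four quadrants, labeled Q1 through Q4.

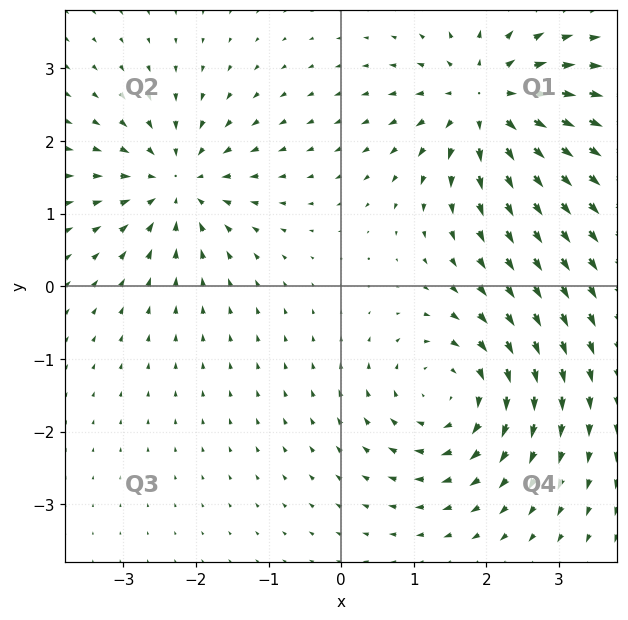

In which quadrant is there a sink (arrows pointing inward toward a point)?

The sink sits at approximately (-2.3, 1.4), which lies in quadrant Q2. The divergence there is about -5, negative as expected for a sink.

Q2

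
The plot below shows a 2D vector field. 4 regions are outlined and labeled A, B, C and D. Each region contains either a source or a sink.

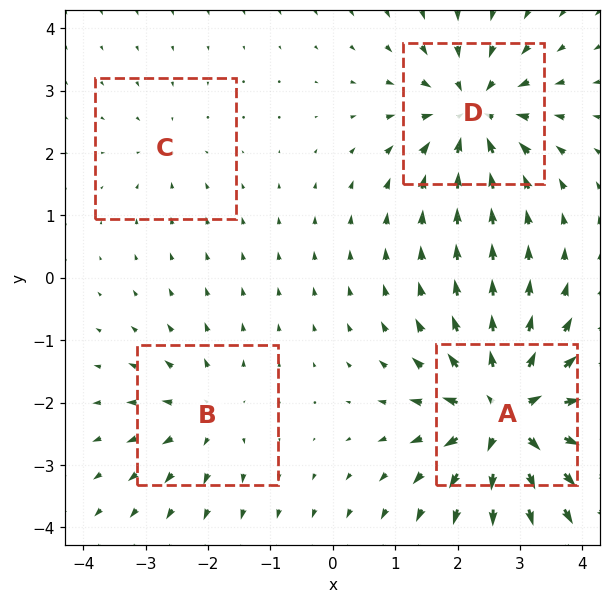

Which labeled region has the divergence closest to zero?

Divergence at each region's feature centre — A: about +8, B: about +4, C: about -2, D: about -6. Region C is closest to zero.

C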